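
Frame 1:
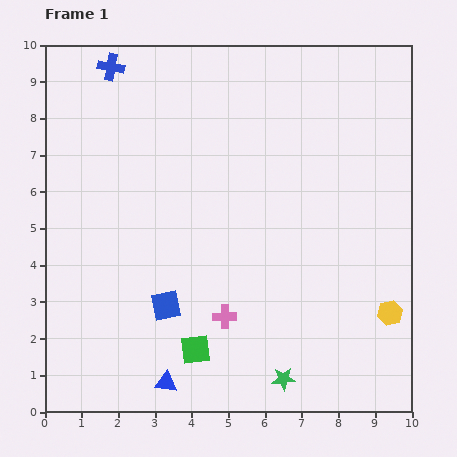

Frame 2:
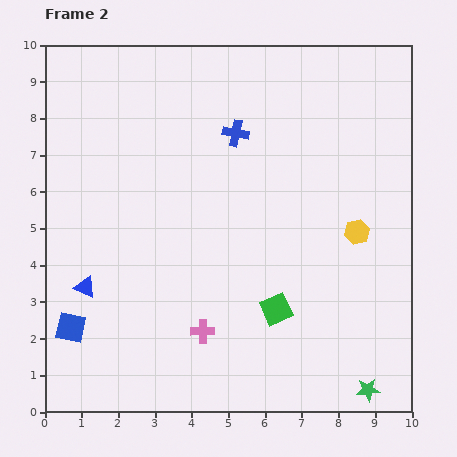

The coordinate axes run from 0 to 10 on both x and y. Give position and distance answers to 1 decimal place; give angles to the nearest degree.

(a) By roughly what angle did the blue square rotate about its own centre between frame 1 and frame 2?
23° clockwise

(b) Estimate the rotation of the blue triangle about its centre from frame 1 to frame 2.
15° clockwise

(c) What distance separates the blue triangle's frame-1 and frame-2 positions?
3.4

The blue triangle moved from (3.3, 0.8) to (1.1, 3.4), a distance of √(2.2² + 2.6²) ≈ 3.4.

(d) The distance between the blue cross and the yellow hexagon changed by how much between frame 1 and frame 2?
-5.8

Distance in frame 1: 10.1. Distance in frame 2: 4.3.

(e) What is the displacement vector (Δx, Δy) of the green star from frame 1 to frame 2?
(2.3, -0.3)

The green star was at (6.5, 0.9) in frame 1 and (8.8, 0.6) in frame 2.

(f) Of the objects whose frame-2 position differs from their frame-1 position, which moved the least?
the pink cross

(moved 0.7)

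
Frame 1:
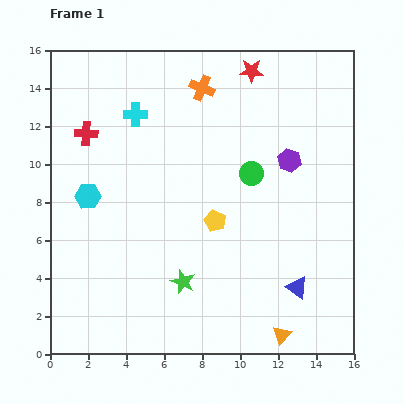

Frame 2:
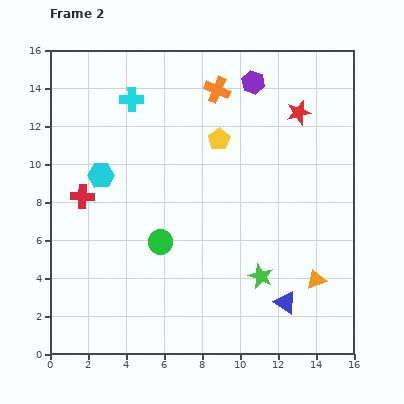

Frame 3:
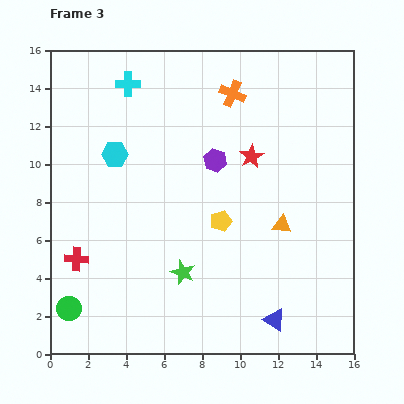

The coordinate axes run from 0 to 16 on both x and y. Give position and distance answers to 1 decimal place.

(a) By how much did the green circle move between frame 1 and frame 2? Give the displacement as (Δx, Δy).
(-4.8, -3.6)

The green circle was at (10.6, 9.5) in frame 1 and (5.8, 5.9) in frame 2.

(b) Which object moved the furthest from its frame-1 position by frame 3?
the green circle

(moved 11.9; next 6.6)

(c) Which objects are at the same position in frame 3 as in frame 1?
none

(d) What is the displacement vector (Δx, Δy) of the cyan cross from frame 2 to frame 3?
(-0.2, 0.8)

The cyan cross was at (4.3, 13.4) in frame 2 and (4.1, 14.2) in frame 3.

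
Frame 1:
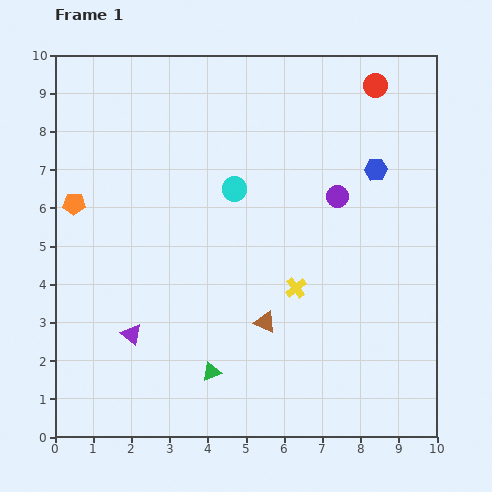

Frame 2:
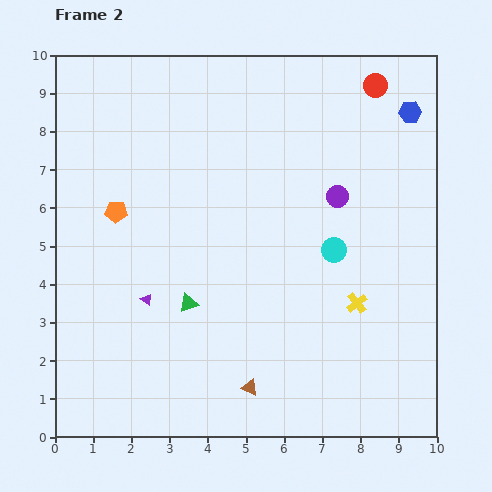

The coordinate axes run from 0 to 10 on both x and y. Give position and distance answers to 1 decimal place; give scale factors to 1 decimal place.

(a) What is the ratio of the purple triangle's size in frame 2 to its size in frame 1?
0.6×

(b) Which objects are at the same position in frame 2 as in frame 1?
the purple circle, the red circle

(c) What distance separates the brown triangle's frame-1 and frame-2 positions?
1.7

The brown triangle moved from (5.5, 3.0) to (5.1, 1.3), a distance of √(0.4² + 1.7²) ≈ 1.7.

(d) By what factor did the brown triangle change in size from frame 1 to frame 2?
0.8×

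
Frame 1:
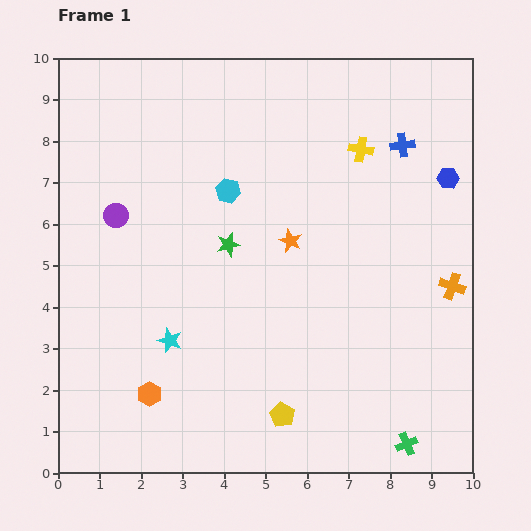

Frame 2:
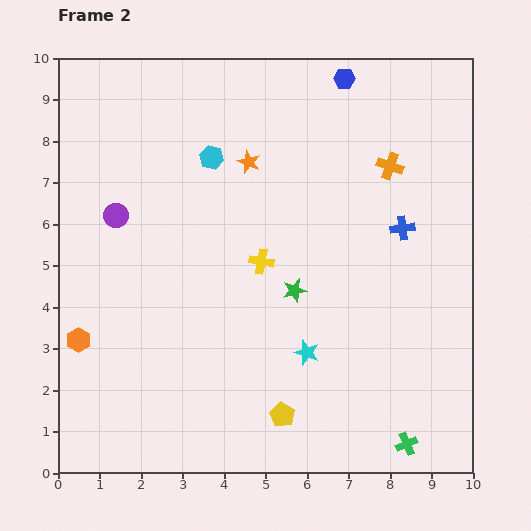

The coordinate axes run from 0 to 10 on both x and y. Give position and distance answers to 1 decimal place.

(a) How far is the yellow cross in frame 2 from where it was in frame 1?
3.6

The yellow cross moved from (7.3, 7.8) to (4.9, 5.1), a distance of √(2.4² + 2.7²) ≈ 3.6.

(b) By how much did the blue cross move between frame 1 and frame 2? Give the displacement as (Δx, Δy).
(0.0, -2.0)

The blue cross was at (8.3, 7.9) in frame 1 and (8.3, 5.9) in frame 2.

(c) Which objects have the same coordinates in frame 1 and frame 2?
the yellow pentagon, the green cross, the purple circle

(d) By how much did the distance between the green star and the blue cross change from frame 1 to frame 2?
-1.8

Distance in frame 1: 4.8. Distance in frame 2: 3.0.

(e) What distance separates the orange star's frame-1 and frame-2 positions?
2.1

The orange star moved from (5.6, 5.6) to (4.6, 7.5), a distance of √(1.0² + 1.9²) ≈ 2.1.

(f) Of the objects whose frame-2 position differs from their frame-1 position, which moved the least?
the cyan hexagon

(moved 0.9)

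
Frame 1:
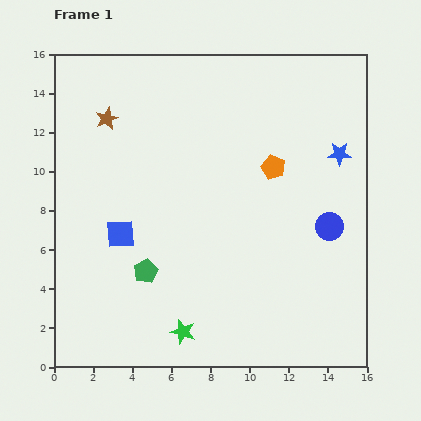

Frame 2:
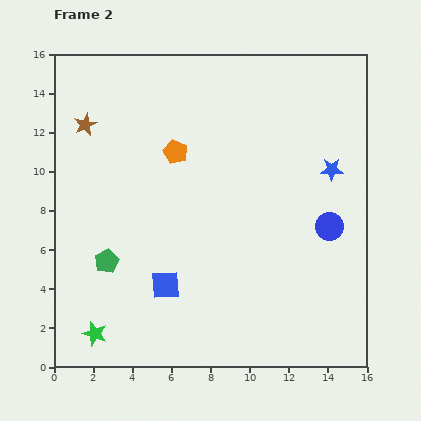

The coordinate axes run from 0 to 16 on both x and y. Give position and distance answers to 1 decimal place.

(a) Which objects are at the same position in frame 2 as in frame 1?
the blue circle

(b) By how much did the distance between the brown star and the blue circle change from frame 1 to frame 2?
+0.8

Distance in frame 1: 12.7. Distance in frame 2: 13.5.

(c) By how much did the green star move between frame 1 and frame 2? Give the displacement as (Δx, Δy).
(-4.5, -0.1)

The green star was at (6.6, 1.8) in frame 1 and (2.1, 1.7) in frame 2.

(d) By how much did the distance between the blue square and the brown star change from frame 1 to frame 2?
+3.3

Distance in frame 1: 5.9. Distance in frame 2: 9.2.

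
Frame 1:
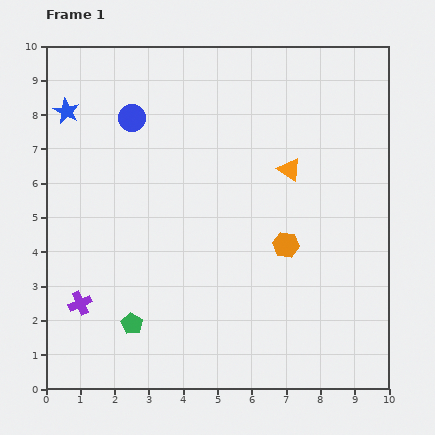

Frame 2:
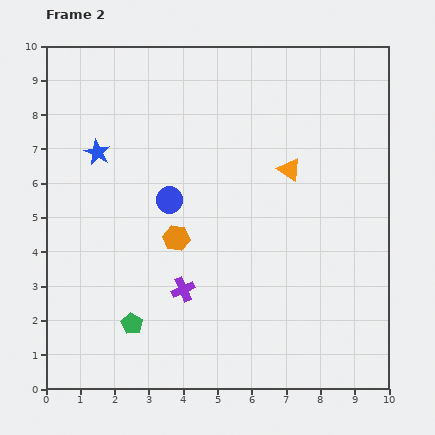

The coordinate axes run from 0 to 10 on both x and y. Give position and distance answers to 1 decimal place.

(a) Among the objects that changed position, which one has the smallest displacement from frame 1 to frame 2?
the blue star

(moved 1.5)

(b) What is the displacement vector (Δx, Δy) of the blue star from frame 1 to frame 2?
(0.9, -1.2)

The blue star was at (0.6, 8.1) in frame 1 and (1.5, 6.9) in frame 2.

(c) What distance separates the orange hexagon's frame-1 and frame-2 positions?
3.2

The orange hexagon moved from (7.0, 4.2) to (3.8, 4.4), a distance of √(3.2² + 0.2²) ≈ 3.2.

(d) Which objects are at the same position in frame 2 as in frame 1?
the orange triangle, the green pentagon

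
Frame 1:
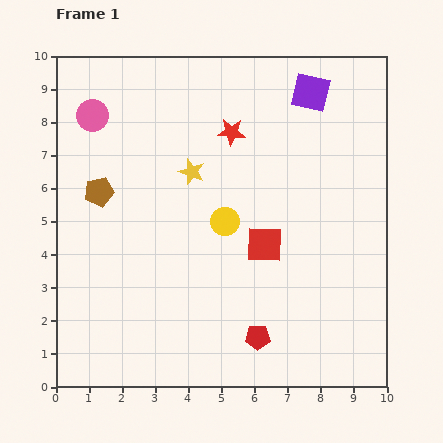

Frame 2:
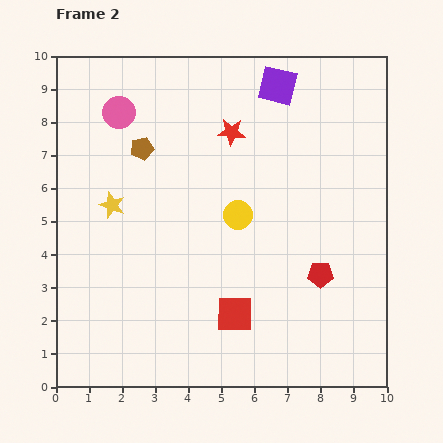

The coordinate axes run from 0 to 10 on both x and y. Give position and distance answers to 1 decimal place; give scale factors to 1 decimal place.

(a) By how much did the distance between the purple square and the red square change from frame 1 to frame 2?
+2.2

Distance in frame 1: 4.8. Distance in frame 2: 7.0.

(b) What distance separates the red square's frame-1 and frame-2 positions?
2.3

The red square moved from (6.3, 4.3) to (5.4, 2.2), a distance of √(0.9² + 2.1²) ≈ 2.3.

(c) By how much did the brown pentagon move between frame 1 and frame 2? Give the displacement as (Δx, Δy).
(1.3, 1.3)

The brown pentagon was at (1.3, 5.9) in frame 1 and (2.6, 7.2) in frame 2.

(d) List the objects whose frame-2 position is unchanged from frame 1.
the red star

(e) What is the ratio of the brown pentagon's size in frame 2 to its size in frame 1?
0.8×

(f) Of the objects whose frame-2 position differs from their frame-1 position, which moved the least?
the yellow circle

(moved 0.4)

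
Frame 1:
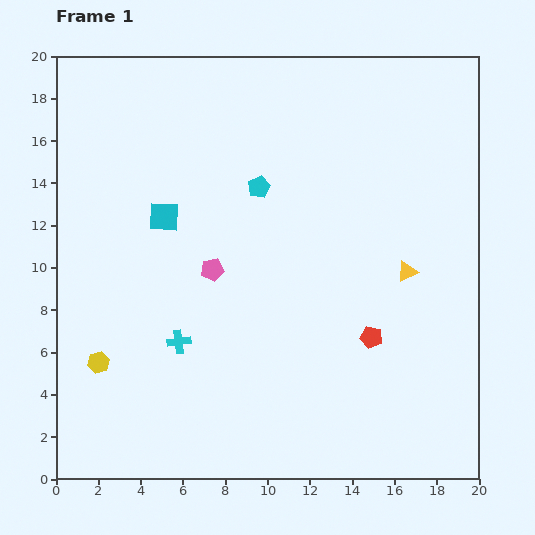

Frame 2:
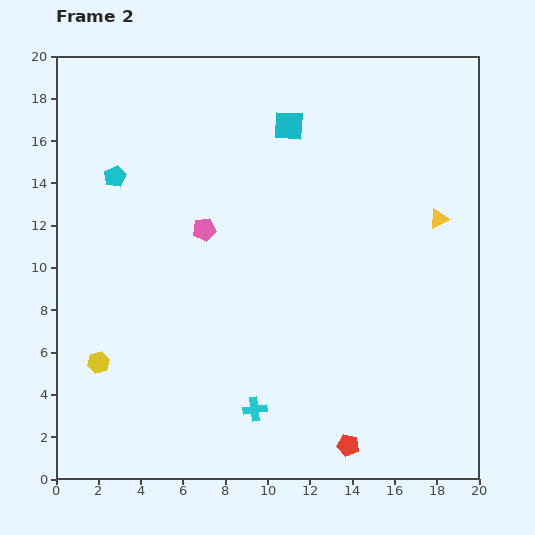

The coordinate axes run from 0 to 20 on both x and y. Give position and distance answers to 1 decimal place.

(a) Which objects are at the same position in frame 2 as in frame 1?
the yellow hexagon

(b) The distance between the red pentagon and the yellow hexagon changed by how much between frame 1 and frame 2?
-0.6

Distance in frame 1: 13.0. Distance in frame 2: 12.4.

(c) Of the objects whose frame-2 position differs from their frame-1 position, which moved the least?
the pink pentagon

(moved 1.9)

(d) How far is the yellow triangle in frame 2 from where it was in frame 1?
2.9

The yellow triangle moved from (16.6, 9.8) to (18.1, 12.3), a distance of √(1.5² + 2.5²) ≈ 2.9.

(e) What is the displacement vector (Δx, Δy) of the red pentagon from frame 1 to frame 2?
(-1.1, -5.1)

The red pentagon was at (14.9, 6.7) in frame 1 and (13.8, 1.6) in frame 2.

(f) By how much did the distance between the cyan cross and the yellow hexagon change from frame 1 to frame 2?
+3.8

Distance in frame 1: 3.9. Distance in frame 2: 7.7.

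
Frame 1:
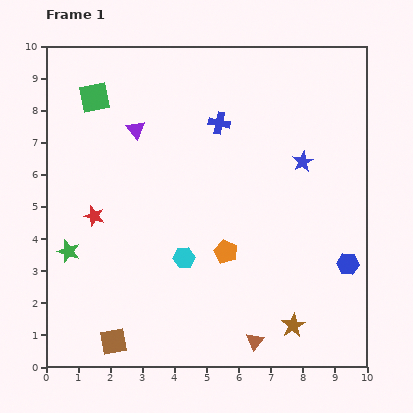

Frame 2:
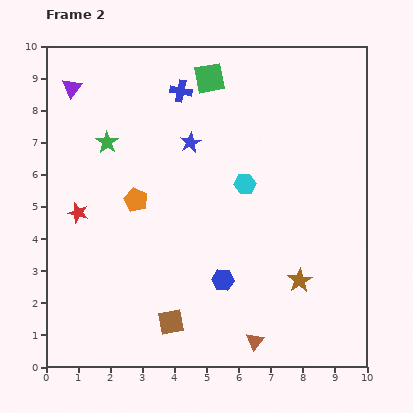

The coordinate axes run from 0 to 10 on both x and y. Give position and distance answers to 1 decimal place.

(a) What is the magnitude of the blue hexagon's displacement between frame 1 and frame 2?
3.9

The blue hexagon moved from (9.4, 3.2) to (5.5, 2.7), a distance of √(3.9² + 0.5²) ≈ 3.9.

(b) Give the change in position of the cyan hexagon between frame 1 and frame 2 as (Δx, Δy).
(1.9, 2.3)

The cyan hexagon was at (4.3, 3.4) in frame 1 and (6.2, 5.7) in frame 2.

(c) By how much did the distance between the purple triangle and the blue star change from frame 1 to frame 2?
-1.2

Distance in frame 1: 5.3. Distance in frame 2: 4.1.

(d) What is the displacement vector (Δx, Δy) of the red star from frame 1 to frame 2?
(-0.5, 0.1)

The red star was at (1.5, 4.7) in frame 1 and (1.0, 4.8) in frame 2.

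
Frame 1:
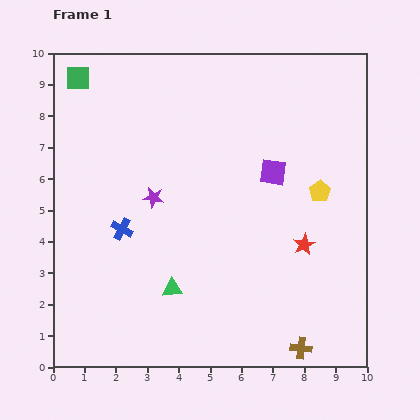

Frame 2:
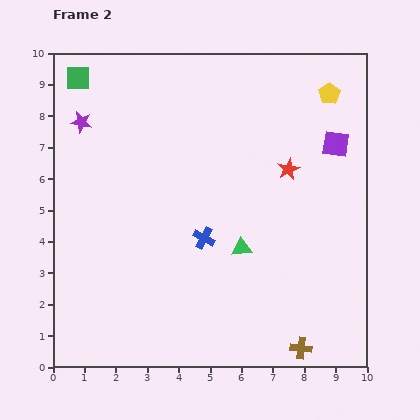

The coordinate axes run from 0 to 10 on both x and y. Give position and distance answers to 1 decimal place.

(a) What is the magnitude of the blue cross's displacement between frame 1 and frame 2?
2.6

The blue cross moved from (2.2, 4.4) to (4.8, 4.1), a distance of √(2.6² + 0.3²) ≈ 2.6.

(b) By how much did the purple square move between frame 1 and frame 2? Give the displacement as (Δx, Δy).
(2.0, 0.9)

The purple square was at (7.0, 6.2) in frame 1 and (9.0, 7.1) in frame 2.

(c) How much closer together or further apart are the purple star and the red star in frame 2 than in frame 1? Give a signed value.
+1.8

Distance in frame 1: 5.0. Distance in frame 2: 6.8.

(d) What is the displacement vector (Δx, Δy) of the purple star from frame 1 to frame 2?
(-2.3, 2.4)

The purple star was at (3.2, 5.4) in frame 1 and (0.9, 7.8) in frame 2.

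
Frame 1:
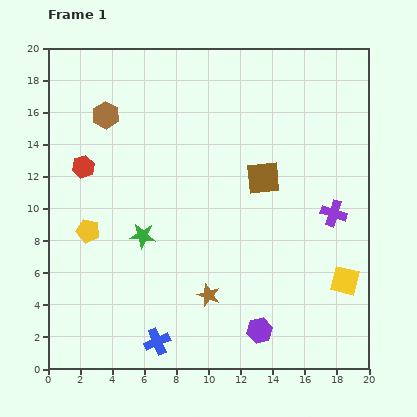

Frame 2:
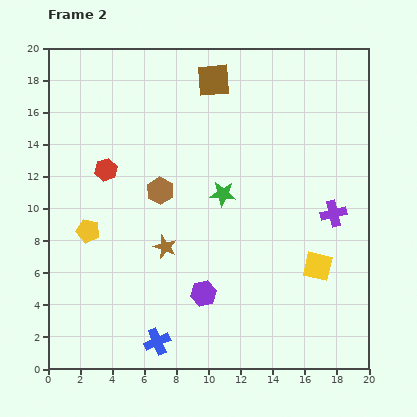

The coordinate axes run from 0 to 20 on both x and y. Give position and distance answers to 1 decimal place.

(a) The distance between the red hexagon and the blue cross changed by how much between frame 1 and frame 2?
-0.6

Distance in frame 1: 11.8. Distance in frame 2: 11.2.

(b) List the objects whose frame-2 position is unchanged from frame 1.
the yellow pentagon, the purple cross, the blue cross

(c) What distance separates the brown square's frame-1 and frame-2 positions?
6.8

The brown square moved from (13.4, 11.9) to (10.3, 18.0), a distance of √(3.1² + 6.1²) ≈ 6.8.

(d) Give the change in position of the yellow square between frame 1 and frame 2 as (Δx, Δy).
(-1.7, 0.9)

The yellow square was at (18.5, 5.5) in frame 1 and (16.8, 6.4) in frame 2.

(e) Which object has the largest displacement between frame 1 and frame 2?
the brown square

(moved 6.8; next 5.8)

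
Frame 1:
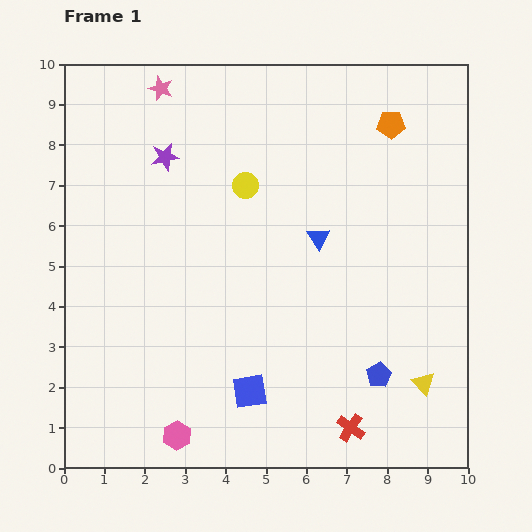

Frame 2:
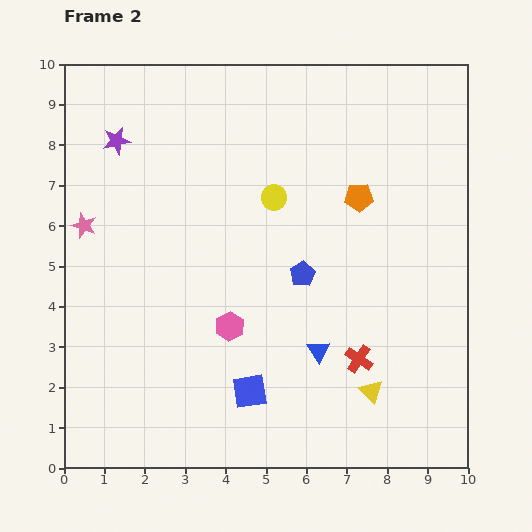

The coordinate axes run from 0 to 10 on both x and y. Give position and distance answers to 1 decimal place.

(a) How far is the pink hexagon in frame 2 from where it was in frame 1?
3.0

The pink hexagon moved from (2.8, 0.8) to (4.1, 3.5), a distance of √(1.3² + 2.7²) ≈ 3.0.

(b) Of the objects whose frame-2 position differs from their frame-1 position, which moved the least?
the yellow circle

(moved 0.8)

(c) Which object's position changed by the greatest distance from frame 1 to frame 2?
the pink star

(moved 3.9; next 3.1)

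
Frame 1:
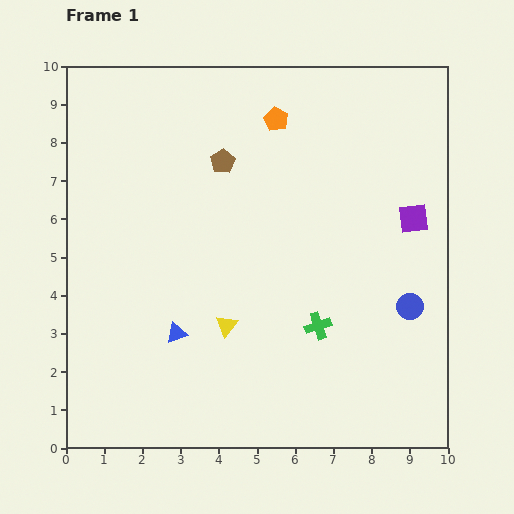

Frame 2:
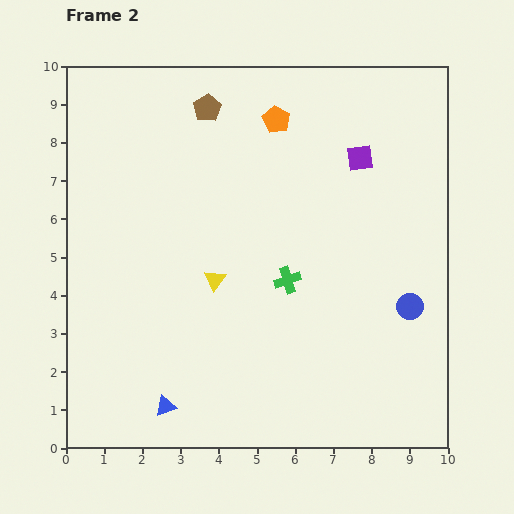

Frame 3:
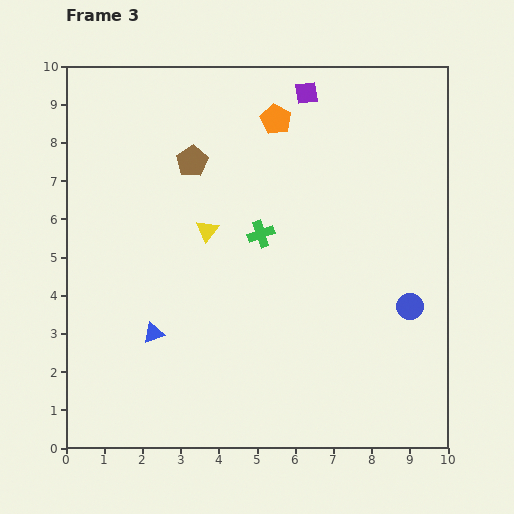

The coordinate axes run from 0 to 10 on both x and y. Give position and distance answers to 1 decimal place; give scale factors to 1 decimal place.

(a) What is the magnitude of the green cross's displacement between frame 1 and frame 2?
1.4

The green cross moved from (6.6, 3.2) to (5.8, 4.4), a distance of √(0.8² + 1.2²) ≈ 1.4.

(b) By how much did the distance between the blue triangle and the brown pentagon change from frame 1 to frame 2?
+3.2

Distance in frame 1: 4.7. Distance in frame 2: 7.9.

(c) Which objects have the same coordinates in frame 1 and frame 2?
the orange pentagon, the blue circle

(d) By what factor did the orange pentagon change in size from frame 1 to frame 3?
1.3×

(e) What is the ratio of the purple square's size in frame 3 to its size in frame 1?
0.8×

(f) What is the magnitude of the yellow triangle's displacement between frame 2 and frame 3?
1.3

The yellow triangle moved from (3.9, 4.4) to (3.7, 5.7), a distance of √(0.2² + 1.3²) ≈ 1.3.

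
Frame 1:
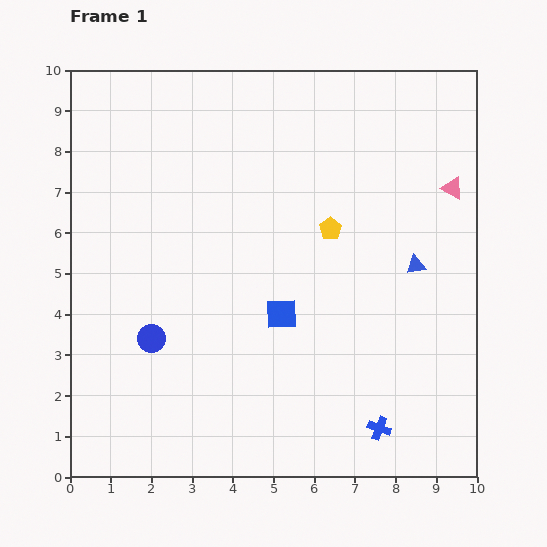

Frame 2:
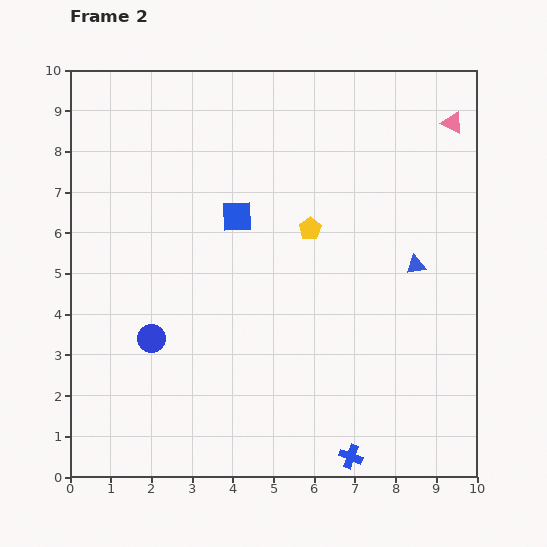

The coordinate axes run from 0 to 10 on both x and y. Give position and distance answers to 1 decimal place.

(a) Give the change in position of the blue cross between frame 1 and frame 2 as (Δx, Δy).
(-0.7, -0.7)

The blue cross was at (7.6, 1.2) in frame 1 and (6.9, 0.5) in frame 2.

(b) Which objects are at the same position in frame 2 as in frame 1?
the blue circle, the blue triangle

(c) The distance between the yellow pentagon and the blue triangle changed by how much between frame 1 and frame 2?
+0.5

Distance in frame 1: 2.3. Distance in frame 2: 2.8.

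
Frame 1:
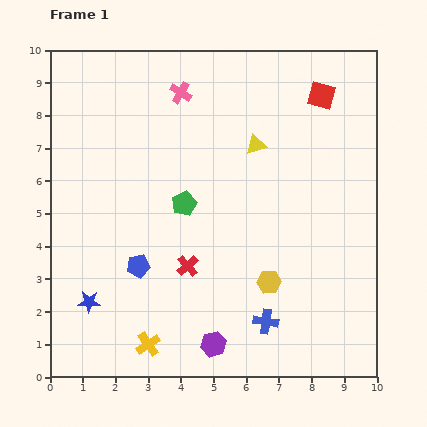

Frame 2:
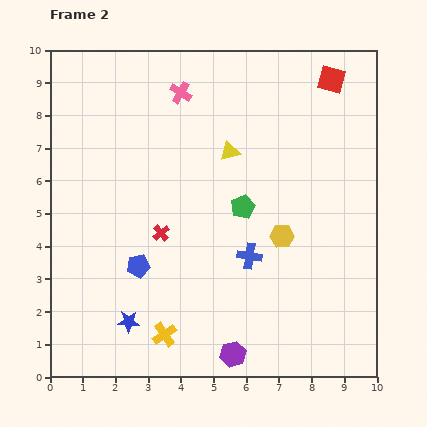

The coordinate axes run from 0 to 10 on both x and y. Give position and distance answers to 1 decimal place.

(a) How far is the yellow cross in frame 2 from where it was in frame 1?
0.6

The yellow cross moved from (3.0, 1.0) to (3.5, 1.3), a distance of √(0.5² + 0.3²) ≈ 0.6.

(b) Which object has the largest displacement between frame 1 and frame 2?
the blue cross

(moved 2.1; next 1.8)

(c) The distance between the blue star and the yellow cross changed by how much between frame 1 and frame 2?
-1.0

Distance in frame 1: 2.2. Distance in frame 2: 1.2.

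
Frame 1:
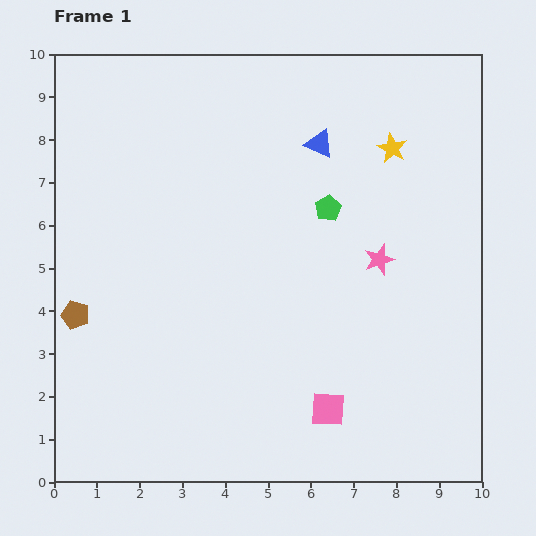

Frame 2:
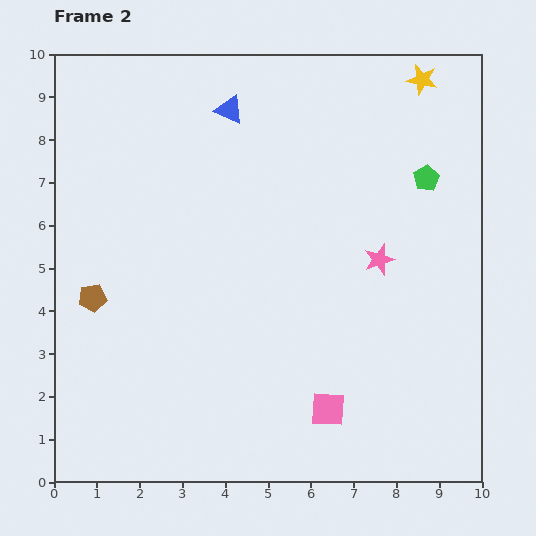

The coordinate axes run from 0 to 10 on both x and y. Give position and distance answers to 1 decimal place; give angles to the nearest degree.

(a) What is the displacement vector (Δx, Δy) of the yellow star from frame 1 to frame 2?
(0.7, 1.6)

The yellow star was at (7.9, 7.8) in frame 1 and (8.6, 9.4) in frame 2.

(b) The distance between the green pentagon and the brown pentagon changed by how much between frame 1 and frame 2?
+1.9

Distance in frame 1: 6.4. Distance in frame 2: 8.3.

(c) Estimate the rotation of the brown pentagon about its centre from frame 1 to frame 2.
26° counter-clockwise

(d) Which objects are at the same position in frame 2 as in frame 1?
the pink star, the pink square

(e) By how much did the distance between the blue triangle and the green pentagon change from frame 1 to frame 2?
+3.4

Distance in frame 1: 1.5. Distance in frame 2: 4.9.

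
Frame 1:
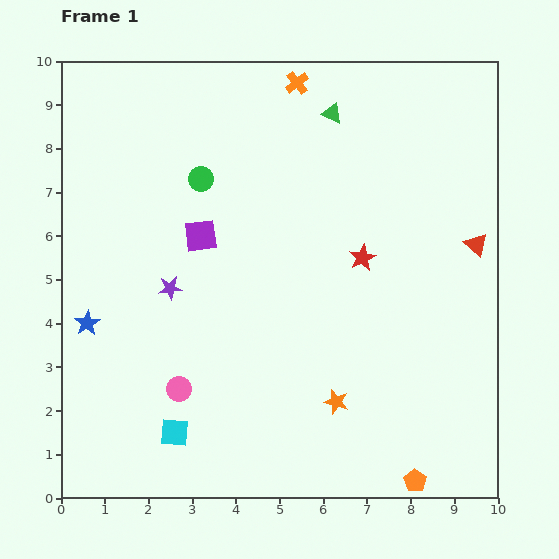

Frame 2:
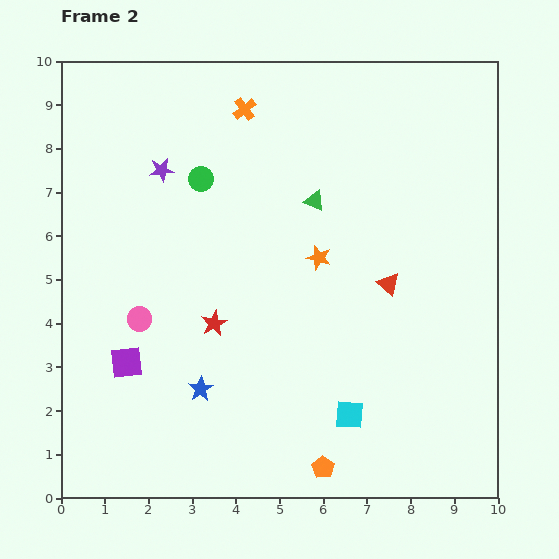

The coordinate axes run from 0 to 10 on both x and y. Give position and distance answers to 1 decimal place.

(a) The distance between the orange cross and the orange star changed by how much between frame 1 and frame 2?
-3.6

Distance in frame 1: 7.4. Distance in frame 2: 3.8.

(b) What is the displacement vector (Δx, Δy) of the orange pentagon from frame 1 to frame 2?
(-2.1, 0.3)

The orange pentagon was at (8.1, 0.4) in frame 1 and (6.0, 0.7) in frame 2.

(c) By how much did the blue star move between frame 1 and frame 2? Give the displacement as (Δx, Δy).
(2.6, -1.5)

The blue star was at (0.6, 4.0) in frame 1 and (3.2, 2.5) in frame 2.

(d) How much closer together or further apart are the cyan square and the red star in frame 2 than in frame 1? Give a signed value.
-2.2

Distance in frame 1: 5.9. Distance in frame 2: 3.7.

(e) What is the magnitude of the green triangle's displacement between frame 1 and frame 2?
2.0

The green triangle moved from (6.2, 8.8) to (5.8, 6.8), a distance of √(0.4² + 2.0²) ≈ 2.0.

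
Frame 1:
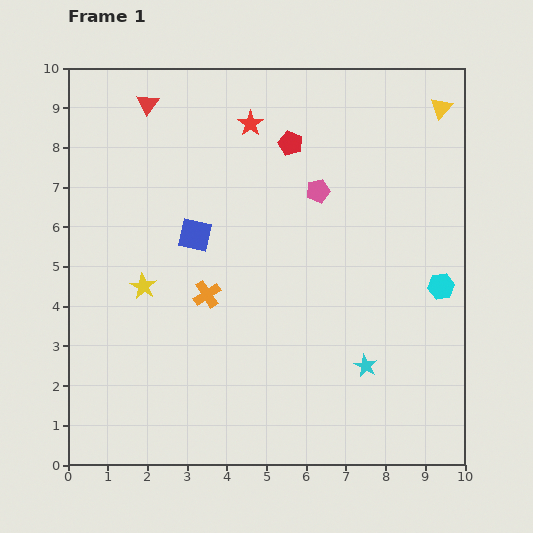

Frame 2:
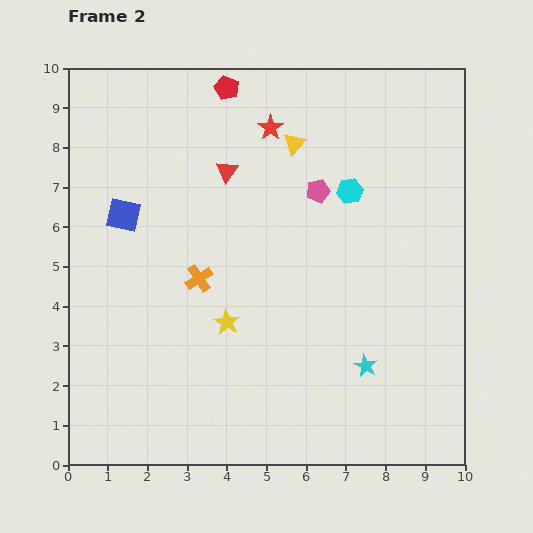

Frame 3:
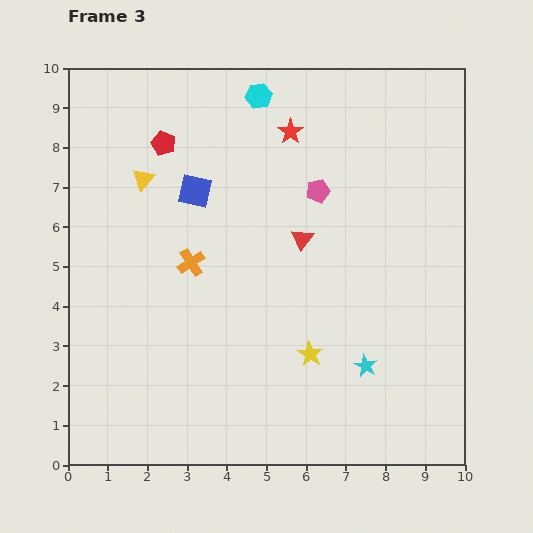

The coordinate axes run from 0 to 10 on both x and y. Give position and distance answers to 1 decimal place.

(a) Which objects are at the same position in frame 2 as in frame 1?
the cyan star, the pink pentagon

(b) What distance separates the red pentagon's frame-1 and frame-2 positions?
2.1

The red pentagon moved from (5.6, 8.1) to (4.0, 9.5), a distance of √(1.6² + 1.4²) ≈ 2.1.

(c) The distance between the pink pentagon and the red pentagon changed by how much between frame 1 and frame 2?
+2.1

Distance in frame 1: 1.4. Distance in frame 2: 3.5.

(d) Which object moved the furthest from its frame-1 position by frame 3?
the yellow triangle

(moved 7.7; next 6.6)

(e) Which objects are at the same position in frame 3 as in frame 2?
the cyan star, the pink pentagon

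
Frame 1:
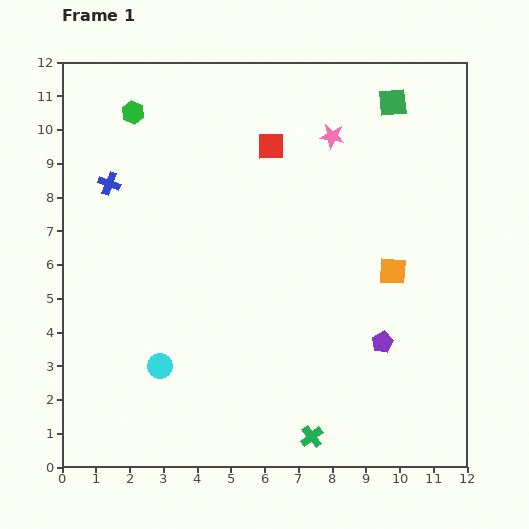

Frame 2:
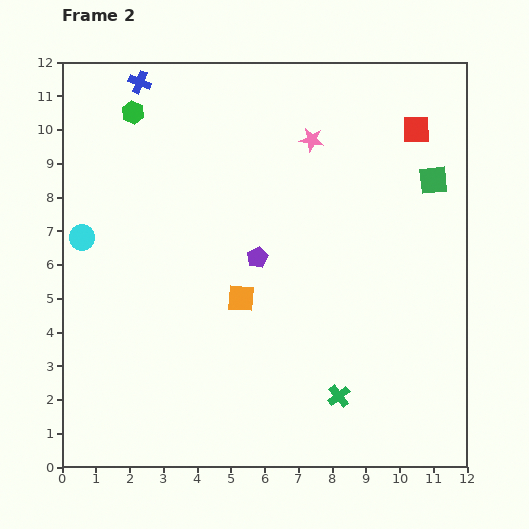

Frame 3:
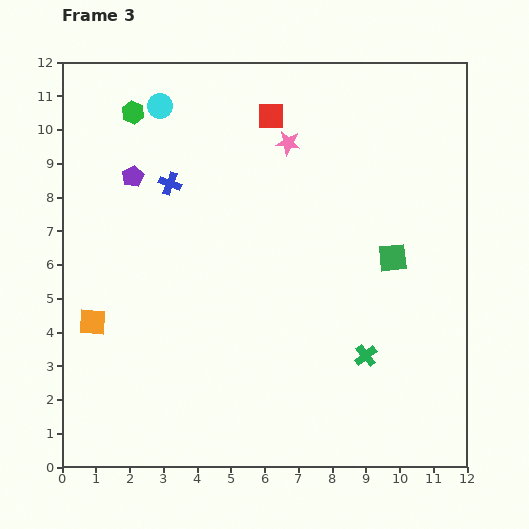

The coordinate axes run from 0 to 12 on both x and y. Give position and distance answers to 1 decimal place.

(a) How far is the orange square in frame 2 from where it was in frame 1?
4.6

The orange square moved from (9.8, 5.8) to (5.3, 5.0), a distance of √(4.5² + 0.8²) ≈ 4.6.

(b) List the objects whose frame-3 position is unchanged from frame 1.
the green hexagon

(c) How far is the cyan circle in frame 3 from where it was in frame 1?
7.7

The cyan circle moved from (2.9, 3.0) to (2.9, 10.7), a distance of √(0.0² + 7.7²) ≈ 7.7.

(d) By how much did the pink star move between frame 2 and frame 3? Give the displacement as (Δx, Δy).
(-0.7, -0.1)

The pink star was at (7.4, 9.7) in frame 2 and (6.7, 9.6) in frame 3.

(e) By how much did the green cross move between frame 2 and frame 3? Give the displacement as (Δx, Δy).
(0.8, 1.2)

The green cross was at (8.2, 2.1) in frame 2 and (9.0, 3.3) in frame 3.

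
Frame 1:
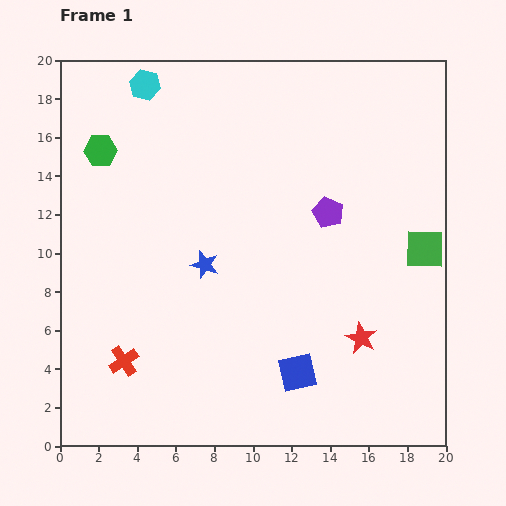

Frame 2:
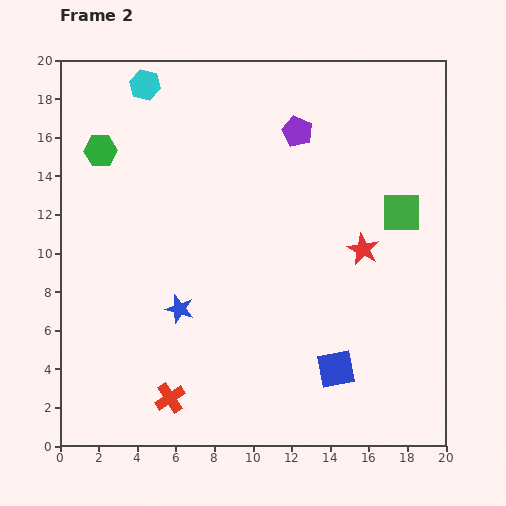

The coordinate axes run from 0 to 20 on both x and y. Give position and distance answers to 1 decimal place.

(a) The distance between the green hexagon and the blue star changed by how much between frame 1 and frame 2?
+1.2

Distance in frame 1: 8.0. Distance in frame 2: 9.2.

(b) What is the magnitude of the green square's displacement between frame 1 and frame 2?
2.2

The green square moved from (18.9, 10.2) to (17.7, 12.1), a distance of √(1.2² + 1.9²) ≈ 2.2.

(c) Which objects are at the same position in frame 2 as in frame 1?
the green hexagon, the cyan hexagon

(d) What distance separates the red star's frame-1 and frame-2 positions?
4.6

The red star moved from (15.6, 5.6) to (15.7, 10.2), a distance of √(0.1² + 4.6²) ≈ 4.6.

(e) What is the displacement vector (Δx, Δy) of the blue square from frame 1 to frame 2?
(2.0, 0.2)

The blue square was at (12.3, 3.8) in frame 1 and (14.3, 4.0) in frame 2.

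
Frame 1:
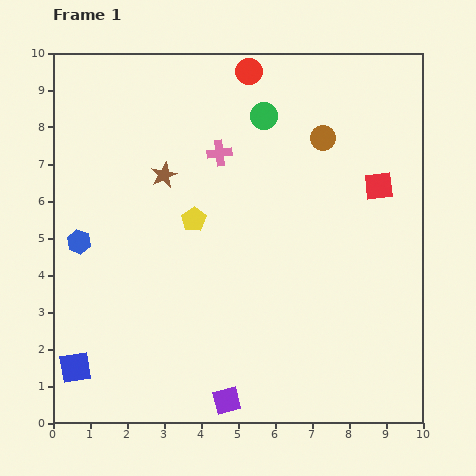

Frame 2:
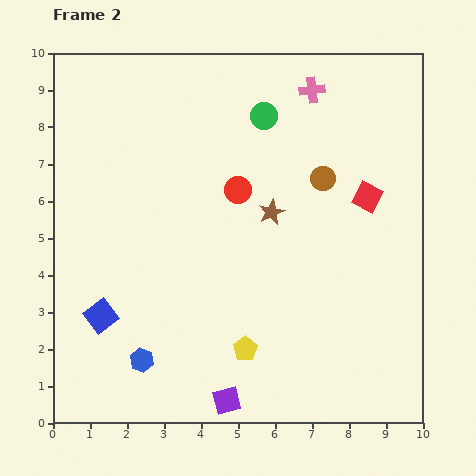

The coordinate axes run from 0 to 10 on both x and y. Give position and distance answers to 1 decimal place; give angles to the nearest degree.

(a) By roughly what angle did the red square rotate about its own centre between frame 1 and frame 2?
34° clockwise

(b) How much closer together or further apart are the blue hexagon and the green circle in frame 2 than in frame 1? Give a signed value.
+1.4

Distance in frame 1: 6.0. Distance in frame 2: 7.4.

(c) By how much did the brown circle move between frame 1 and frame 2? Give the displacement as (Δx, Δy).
(0.0, -1.1)

The brown circle was at (7.3, 7.7) in frame 1 and (7.3, 6.6) in frame 2.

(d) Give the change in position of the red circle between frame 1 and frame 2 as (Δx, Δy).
(-0.3, -3.2)

The red circle was at (5.3, 9.5) in frame 1 and (5.0, 6.3) in frame 2.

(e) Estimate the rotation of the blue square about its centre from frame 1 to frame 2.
27° counter-clockwise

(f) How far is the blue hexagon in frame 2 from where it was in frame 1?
3.6

The blue hexagon moved from (0.7, 4.9) to (2.4, 1.7), a distance of √(1.7² + 3.2²) ≈ 3.6.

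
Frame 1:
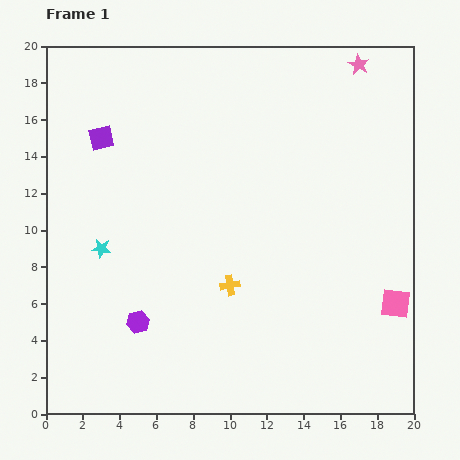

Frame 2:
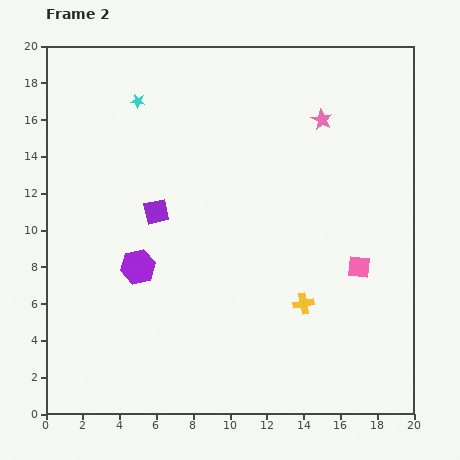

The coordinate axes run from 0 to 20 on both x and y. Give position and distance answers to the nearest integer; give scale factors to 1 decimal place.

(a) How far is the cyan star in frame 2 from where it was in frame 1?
8

The cyan star moved from (3, 9) to (5, 17), a distance of √(2² + 8²) ≈ 8.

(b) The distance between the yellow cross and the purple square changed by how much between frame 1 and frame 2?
-2

Distance in frame 1: 11. Distance in frame 2: 9.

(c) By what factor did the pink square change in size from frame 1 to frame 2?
0.8×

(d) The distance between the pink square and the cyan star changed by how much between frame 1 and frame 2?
-1

Distance in frame 1: 16. Distance in frame 2: 15.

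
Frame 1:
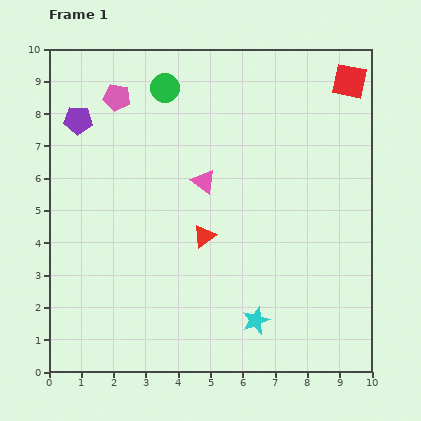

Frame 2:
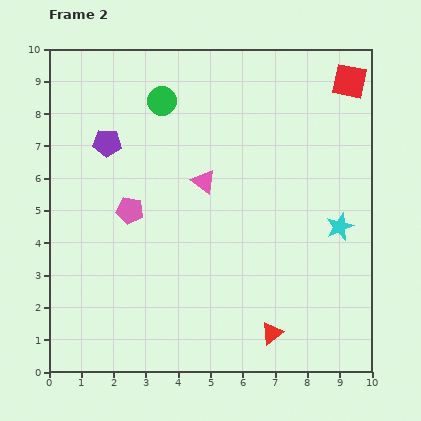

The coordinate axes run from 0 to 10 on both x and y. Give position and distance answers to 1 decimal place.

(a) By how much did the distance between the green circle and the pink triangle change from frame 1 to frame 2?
-0.3

Distance in frame 1: 3.1. Distance in frame 2: 2.8.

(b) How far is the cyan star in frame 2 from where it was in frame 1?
3.9

The cyan star moved from (6.4, 1.6) to (9.0, 4.5), a distance of √(2.6² + 2.9²) ≈ 3.9.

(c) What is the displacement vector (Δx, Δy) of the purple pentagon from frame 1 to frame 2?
(0.9, -0.7)

The purple pentagon was at (0.9, 7.8) in frame 1 and (1.8, 7.1) in frame 2.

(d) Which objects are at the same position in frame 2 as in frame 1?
the pink triangle, the red square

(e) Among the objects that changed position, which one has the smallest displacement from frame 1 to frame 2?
the green circle

(moved 0.4)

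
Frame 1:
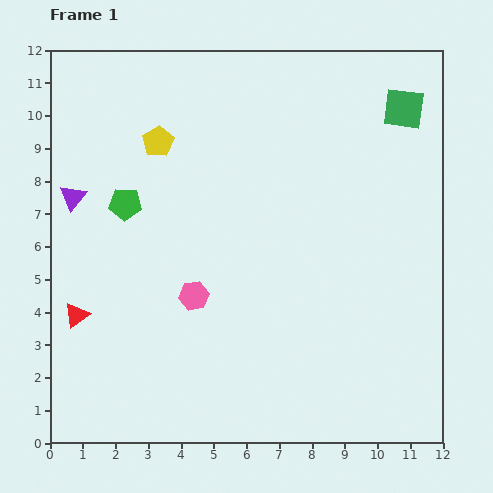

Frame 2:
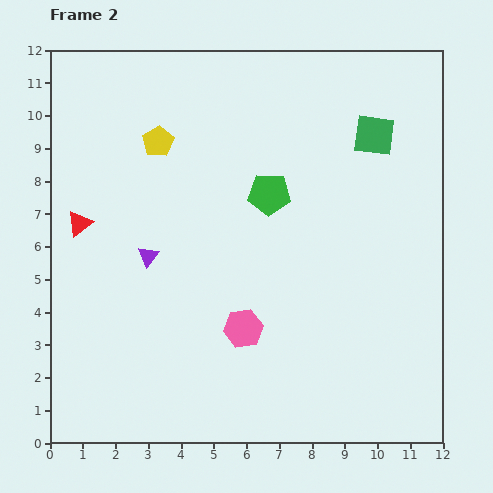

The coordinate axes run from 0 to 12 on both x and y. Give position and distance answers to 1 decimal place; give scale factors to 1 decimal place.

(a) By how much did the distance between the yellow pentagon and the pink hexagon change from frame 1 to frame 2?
+1.5

Distance in frame 1: 4.8. Distance in frame 2: 6.3.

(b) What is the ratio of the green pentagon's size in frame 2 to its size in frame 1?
1.3×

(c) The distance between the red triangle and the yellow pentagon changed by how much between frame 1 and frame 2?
-2.4

Distance in frame 1: 5.9. Distance in frame 2: 3.5.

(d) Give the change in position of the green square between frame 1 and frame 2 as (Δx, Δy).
(-0.9, -0.8)

The green square was at (10.8, 10.2) in frame 1 and (9.9, 9.4) in frame 2.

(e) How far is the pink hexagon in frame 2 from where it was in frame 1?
1.8

The pink hexagon moved from (4.4, 4.5) to (5.9, 3.5), a distance of √(1.5² + 1.0²) ≈ 1.8.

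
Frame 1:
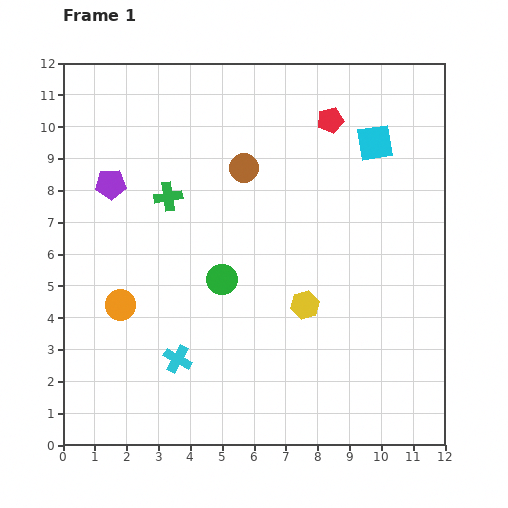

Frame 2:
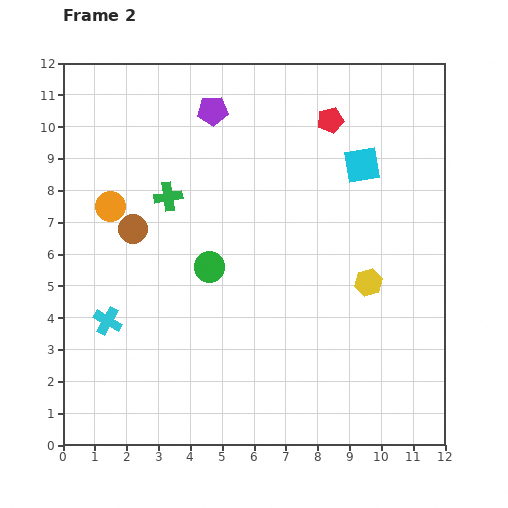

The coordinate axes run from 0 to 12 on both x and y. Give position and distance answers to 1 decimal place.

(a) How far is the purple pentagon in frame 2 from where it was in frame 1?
3.9

The purple pentagon moved from (1.5, 8.2) to (4.7, 10.5), a distance of √(3.2² + 2.3²) ≈ 3.9.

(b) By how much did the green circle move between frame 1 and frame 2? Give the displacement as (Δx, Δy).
(-0.4, 0.4)

The green circle was at (5.0, 5.2) in frame 1 and (4.6, 5.6) in frame 2.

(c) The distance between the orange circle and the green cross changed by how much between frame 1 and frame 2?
-1.9

Distance in frame 1: 3.7. Distance in frame 2: 1.8.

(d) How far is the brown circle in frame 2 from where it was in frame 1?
4.0

The brown circle moved from (5.7, 8.7) to (2.2, 6.8), a distance of √(3.5² + 1.9²) ≈ 4.0.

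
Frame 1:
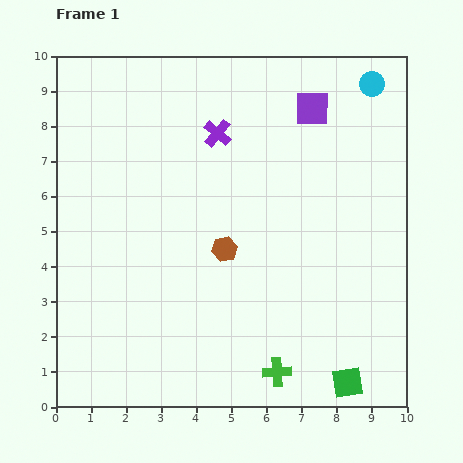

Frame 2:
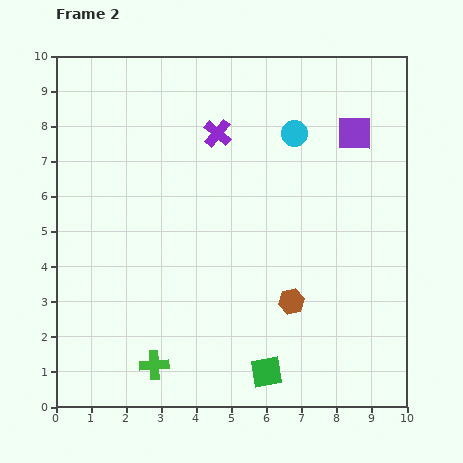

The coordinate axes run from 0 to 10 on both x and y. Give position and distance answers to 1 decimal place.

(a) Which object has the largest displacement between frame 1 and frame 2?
the green cross

(moved 3.5; next 2.6)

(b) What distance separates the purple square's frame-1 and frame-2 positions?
1.4

The purple square moved from (7.3, 8.5) to (8.5, 7.8), a distance of √(1.2² + 0.7²) ≈ 1.4.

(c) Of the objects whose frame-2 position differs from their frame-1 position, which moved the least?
the purple square

(moved 1.4)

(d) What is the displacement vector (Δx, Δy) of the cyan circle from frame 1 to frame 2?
(-2.2, -1.4)

The cyan circle was at (9.0, 9.2) in frame 1 and (6.8, 7.8) in frame 2.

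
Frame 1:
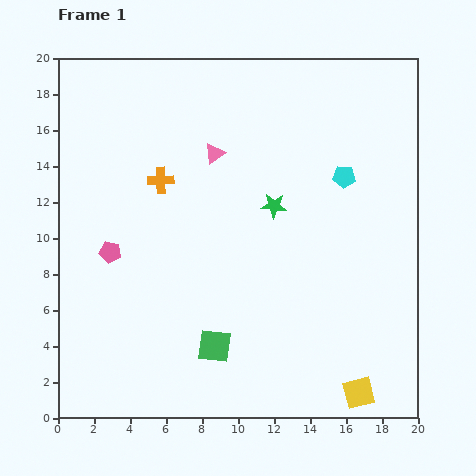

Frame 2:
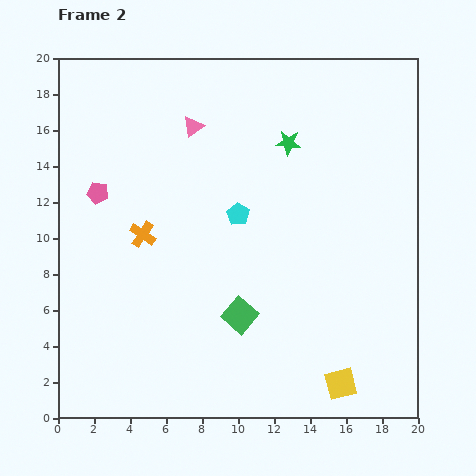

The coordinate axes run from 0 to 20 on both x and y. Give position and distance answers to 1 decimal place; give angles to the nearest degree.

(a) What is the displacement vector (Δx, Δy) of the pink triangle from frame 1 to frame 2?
(-1.2, 1.5)

The pink triangle was at (8.7, 14.7) in frame 1 and (7.5, 16.2) in frame 2.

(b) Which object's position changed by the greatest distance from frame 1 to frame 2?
the cyan pentagon

(moved 6.3; next 3.6)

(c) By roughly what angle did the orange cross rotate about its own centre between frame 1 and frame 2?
36° clockwise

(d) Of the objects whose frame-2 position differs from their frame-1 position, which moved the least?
the yellow square

(moved 1.1)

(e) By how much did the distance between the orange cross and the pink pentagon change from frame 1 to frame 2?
-1.5

Distance in frame 1: 4.9. Distance in frame 2: 3.4.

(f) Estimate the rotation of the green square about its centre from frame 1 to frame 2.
33° clockwise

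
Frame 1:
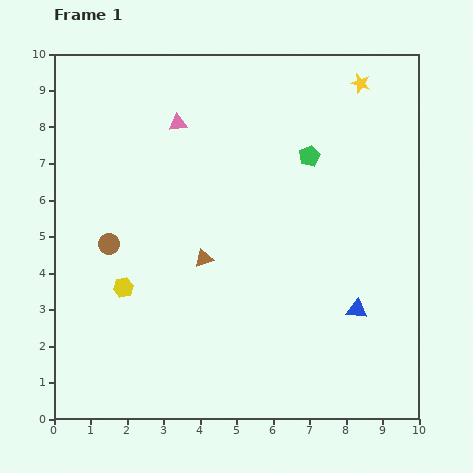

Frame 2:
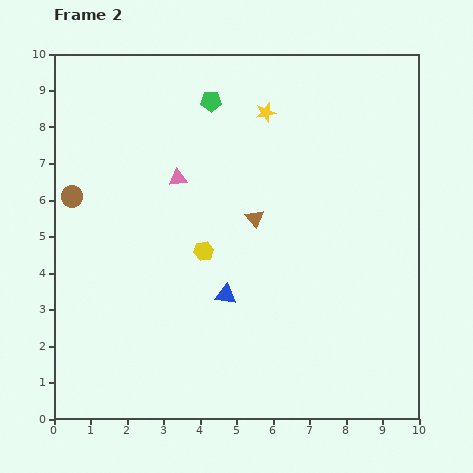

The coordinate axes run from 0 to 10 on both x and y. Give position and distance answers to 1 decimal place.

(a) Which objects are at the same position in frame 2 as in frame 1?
none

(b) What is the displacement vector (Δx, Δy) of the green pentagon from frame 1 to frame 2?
(-2.7, 1.5)

The green pentagon was at (7.0, 7.2) in frame 1 and (4.3, 8.7) in frame 2.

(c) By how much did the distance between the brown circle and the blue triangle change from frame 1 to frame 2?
-2.0

Distance in frame 1: 7.0. Distance in frame 2: 5.0.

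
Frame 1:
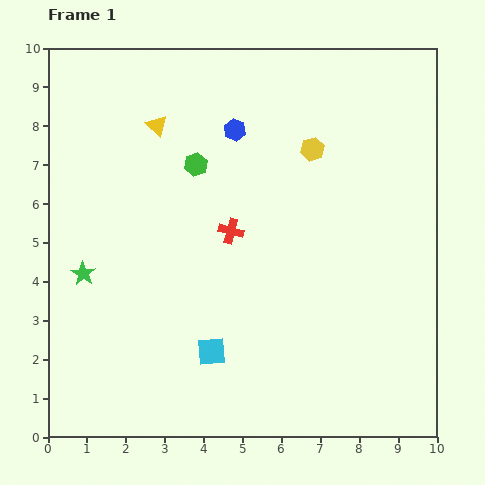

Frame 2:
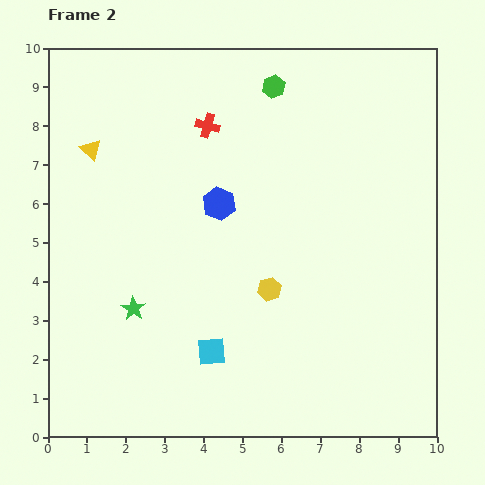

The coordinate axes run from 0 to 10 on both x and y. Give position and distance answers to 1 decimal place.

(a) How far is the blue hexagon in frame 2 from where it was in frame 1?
1.9

The blue hexagon moved from (4.8, 7.9) to (4.4, 6.0), a distance of √(0.4² + 1.9²) ≈ 1.9.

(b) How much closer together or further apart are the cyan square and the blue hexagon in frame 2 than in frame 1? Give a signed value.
-1.9

Distance in frame 1: 5.7. Distance in frame 2: 3.8.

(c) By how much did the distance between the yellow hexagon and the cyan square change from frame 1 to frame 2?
-3.6

Distance in frame 1: 5.8. Distance in frame 2: 2.2.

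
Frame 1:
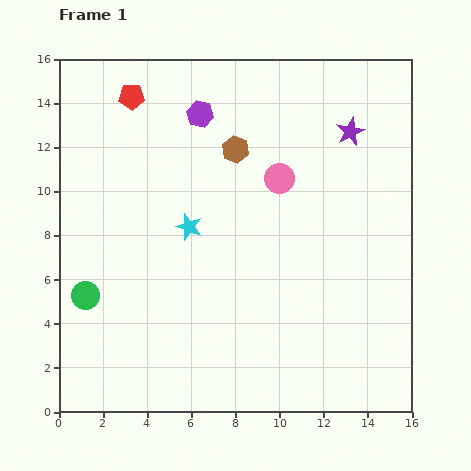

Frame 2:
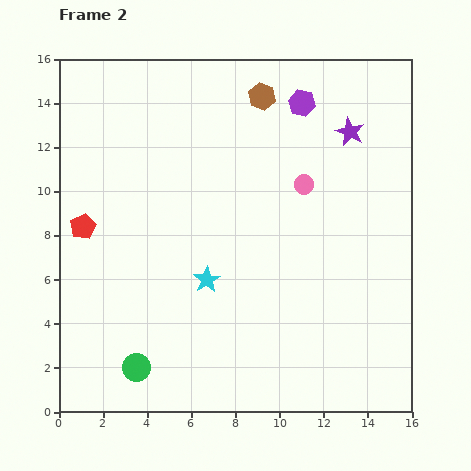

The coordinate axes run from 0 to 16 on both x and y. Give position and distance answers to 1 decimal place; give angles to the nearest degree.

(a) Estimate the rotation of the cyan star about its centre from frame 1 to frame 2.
21° clockwise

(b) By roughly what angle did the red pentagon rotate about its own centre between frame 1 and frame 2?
27° counter-clockwise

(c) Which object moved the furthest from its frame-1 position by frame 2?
the red pentagon

(moved 6.3; next 4.6)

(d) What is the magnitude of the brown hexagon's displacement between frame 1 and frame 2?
2.7

The brown hexagon moved from (8.0, 11.9) to (9.2, 14.3), a distance of √(1.2² + 2.4²) ≈ 2.7.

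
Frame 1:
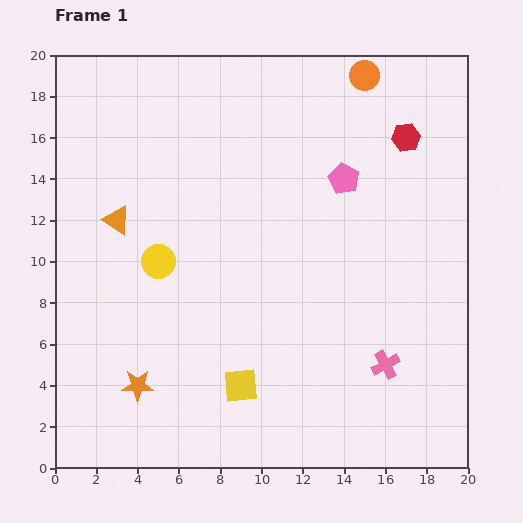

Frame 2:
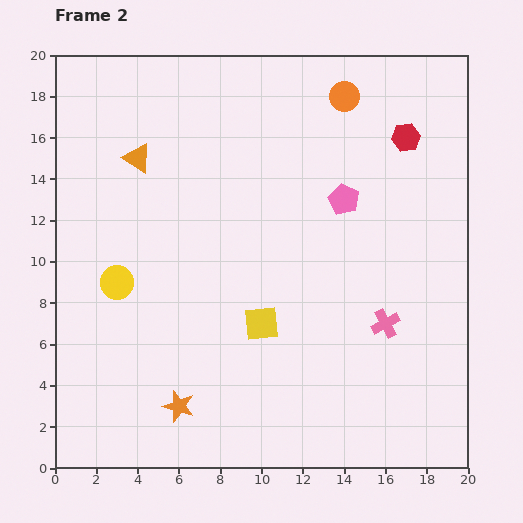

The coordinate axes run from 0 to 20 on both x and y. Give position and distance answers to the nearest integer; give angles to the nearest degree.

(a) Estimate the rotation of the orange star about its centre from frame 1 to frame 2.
18° clockwise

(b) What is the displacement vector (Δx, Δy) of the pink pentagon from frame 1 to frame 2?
(0, -1)

The pink pentagon was at (14, 14) in frame 1 and (14, 13) in frame 2.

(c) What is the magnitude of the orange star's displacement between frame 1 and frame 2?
2

The orange star moved from (4, 4) to (6, 3), a distance of √(2² + 1²) ≈ 2.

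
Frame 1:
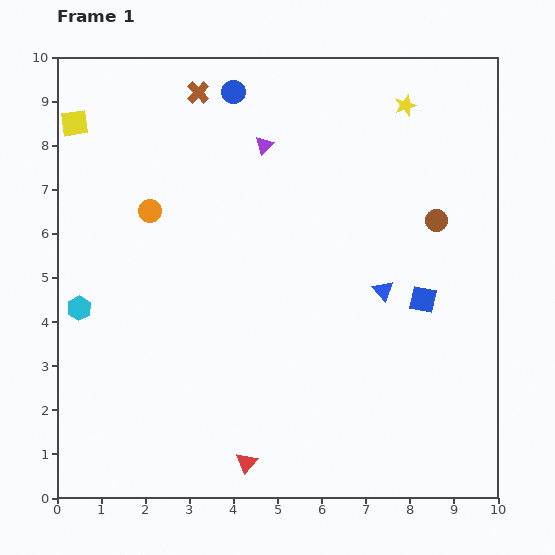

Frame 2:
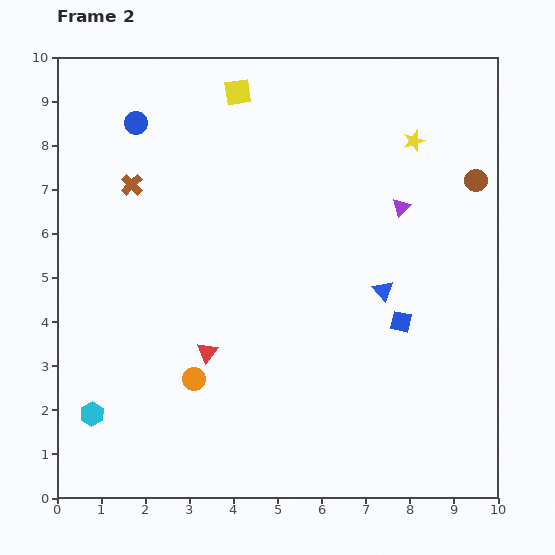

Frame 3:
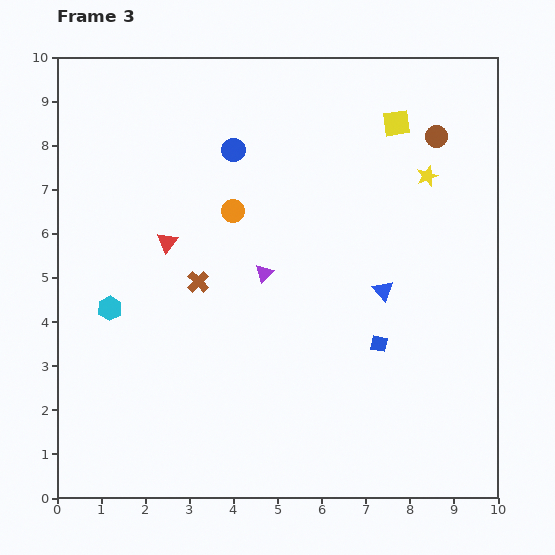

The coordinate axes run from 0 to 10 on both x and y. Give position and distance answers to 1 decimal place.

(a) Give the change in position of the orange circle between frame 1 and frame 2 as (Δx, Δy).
(1.0, -3.8)

The orange circle was at (2.1, 6.5) in frame 1 and (3.1, 2.7) in frame 2.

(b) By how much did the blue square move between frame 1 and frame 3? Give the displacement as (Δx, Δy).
(-1.0, -1.0)

The blue square was at (8.3, 4.5) in frame 1 and (7.3, 3.5) in frame 3.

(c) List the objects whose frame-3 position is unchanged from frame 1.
the blue triangle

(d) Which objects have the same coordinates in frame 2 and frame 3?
the blue triangle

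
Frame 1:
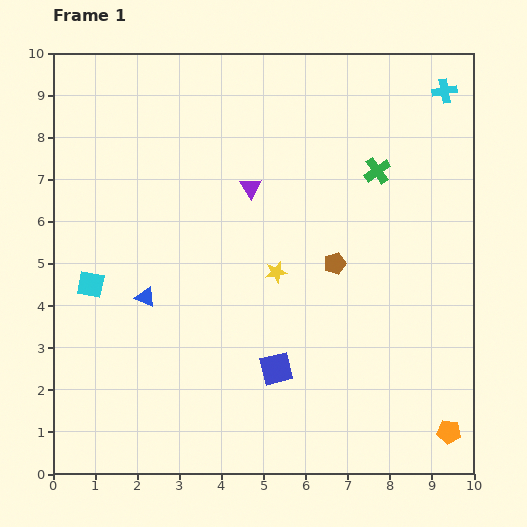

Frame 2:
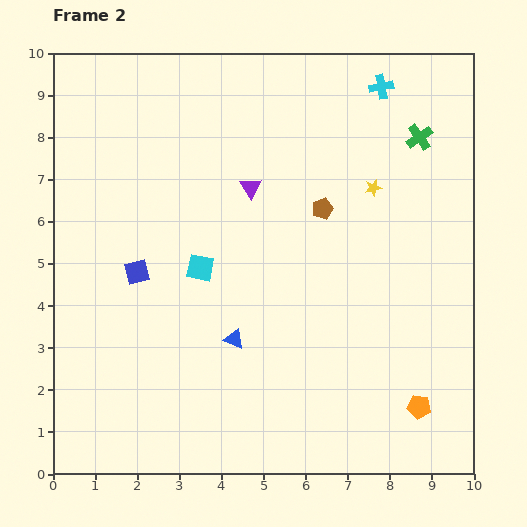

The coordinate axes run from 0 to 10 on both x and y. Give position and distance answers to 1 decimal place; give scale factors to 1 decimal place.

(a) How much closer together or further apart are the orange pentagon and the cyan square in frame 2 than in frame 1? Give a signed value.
-3.0

Distance in frame 1: 9.2. Distance in frame 2: 6.2.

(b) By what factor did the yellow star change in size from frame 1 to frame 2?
0.8×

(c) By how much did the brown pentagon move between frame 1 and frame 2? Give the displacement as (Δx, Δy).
(-0.3, 1.3)

The brown pentagon was at (6.7, 5.0) in frame 1 and (6.4, 6.3) in frame 2.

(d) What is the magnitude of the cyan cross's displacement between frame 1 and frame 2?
1.5

The cyan cross moved from (9.3, 9.1) to (7.8, 9.2), a distance of √(1.5² + 0.1²) ≈ 1.5.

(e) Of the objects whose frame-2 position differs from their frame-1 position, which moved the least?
the orange pentagon

(moved 0.9)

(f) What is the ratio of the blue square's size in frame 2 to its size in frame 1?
0.8×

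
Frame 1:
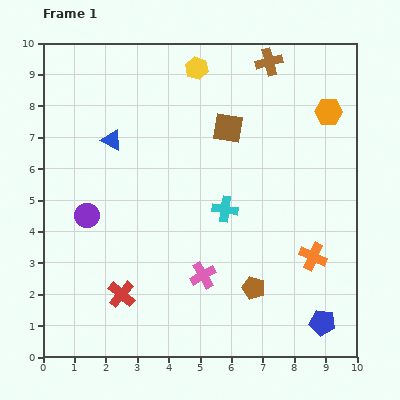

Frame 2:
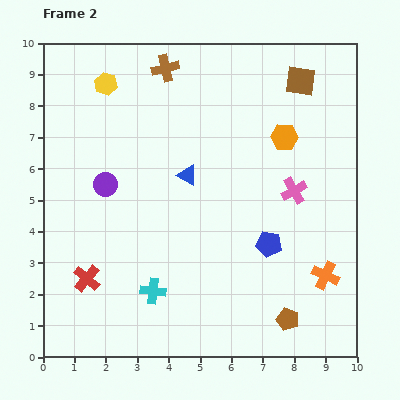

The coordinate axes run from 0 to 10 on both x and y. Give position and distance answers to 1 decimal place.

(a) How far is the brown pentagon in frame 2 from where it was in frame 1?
1.5

The brown pentagon moved from (6.7, 2.2) to (7.8, 1.2), a distance of √(1.1² + 1.0²) ≈ 1.5.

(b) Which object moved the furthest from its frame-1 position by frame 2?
the pink cross

(moved 4.0; next 3.5)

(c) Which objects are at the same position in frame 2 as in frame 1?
none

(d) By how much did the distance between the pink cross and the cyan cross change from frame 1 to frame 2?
+3.3

Distance in frame 1: 2.2. Distance in frame 2: 5.5.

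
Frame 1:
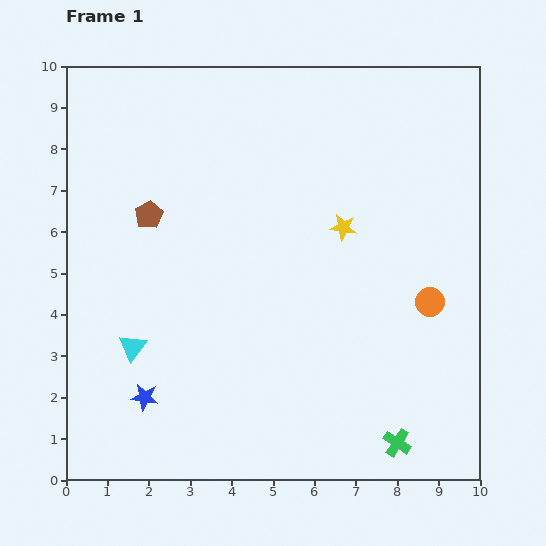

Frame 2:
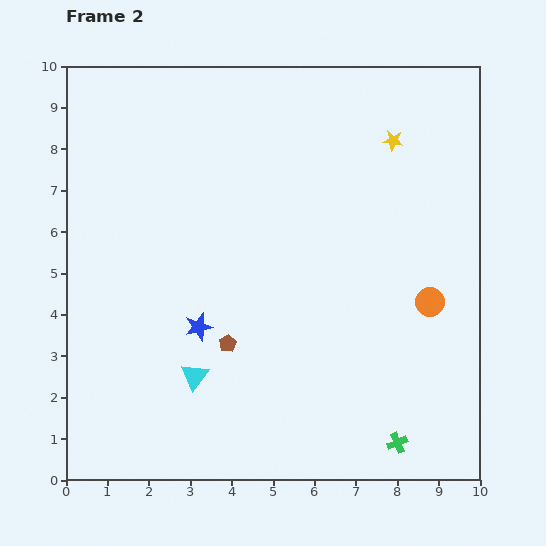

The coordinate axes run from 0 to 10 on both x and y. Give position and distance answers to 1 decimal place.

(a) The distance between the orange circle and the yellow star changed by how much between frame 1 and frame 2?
+1.2

Distance in frame 1: 2.8. Distance in frame 2: 4.0.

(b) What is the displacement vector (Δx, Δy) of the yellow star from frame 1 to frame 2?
(1.2, 2.1)

The yellow star was at (6.7, 6.1) in frame 1 and (7.9, 8.2) in frame 2.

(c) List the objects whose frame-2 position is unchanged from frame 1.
the green cross, the orange circle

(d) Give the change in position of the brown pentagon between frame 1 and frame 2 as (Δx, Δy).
(1.9, -3.1)

The brown pentagon was at (2.0, 6.4) in frame 1 and (3.9, 3.3) in frame 2.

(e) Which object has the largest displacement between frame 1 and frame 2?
the brown pentagon

(moved 3.6; next 2.4)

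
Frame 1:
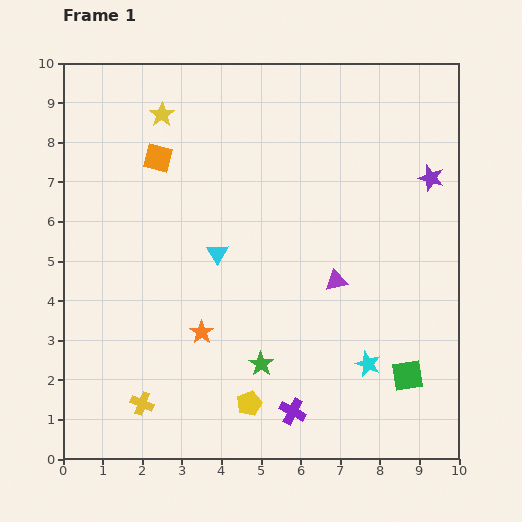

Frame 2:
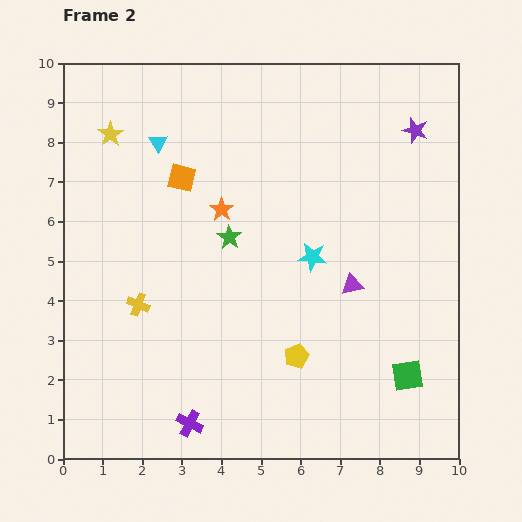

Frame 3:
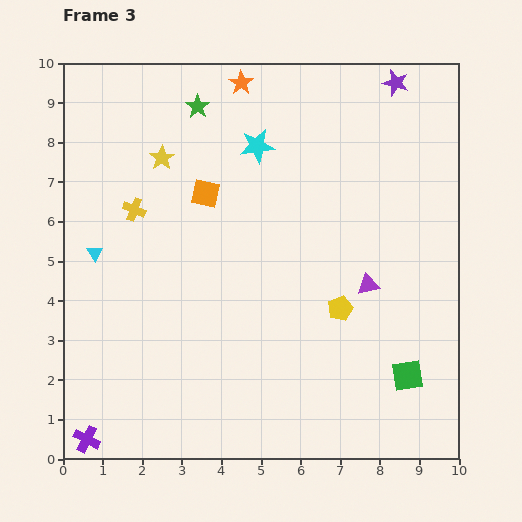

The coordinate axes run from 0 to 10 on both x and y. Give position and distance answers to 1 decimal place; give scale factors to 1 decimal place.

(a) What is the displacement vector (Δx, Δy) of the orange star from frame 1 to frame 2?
(0.5, 3.1)

The orange star was at (3.5, 3.2) in frame 1 and (4.0, 6.3) in frame 2.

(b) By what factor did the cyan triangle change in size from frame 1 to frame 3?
0.7×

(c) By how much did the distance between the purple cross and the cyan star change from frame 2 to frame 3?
+3.4

Distance in frame 2: 5.2. Distance in frame 3: 8.6.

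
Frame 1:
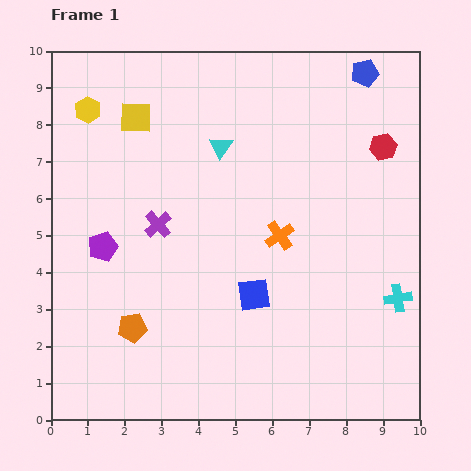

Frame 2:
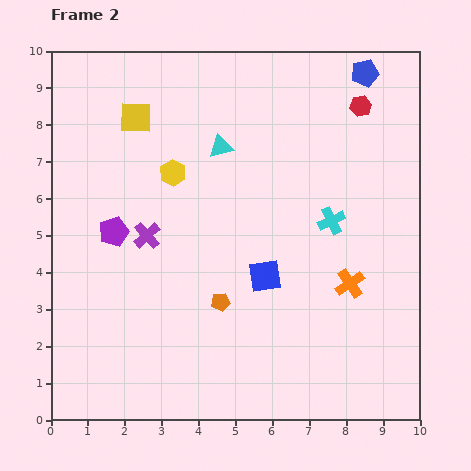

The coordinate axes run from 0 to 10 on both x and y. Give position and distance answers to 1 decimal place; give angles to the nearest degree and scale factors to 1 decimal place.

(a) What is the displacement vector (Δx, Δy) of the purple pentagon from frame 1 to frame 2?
(0.3, 0.4)

The purple pentagon was at (1.4, 4.7) in frame 1 and (1.7, 5.1) in frame 2.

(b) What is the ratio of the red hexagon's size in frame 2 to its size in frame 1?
0.8×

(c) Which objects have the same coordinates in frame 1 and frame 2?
the cyan triangle, the blue pentagon, the yellow square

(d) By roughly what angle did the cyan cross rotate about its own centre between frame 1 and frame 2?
16° counter-clockwise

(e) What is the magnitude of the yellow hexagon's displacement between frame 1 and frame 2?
2.9

The yellow hexagon moved from (1.0, 8.4) to (3.3, 6.7), a distance of √(2.3² + 1.7²) ≈ 2.9.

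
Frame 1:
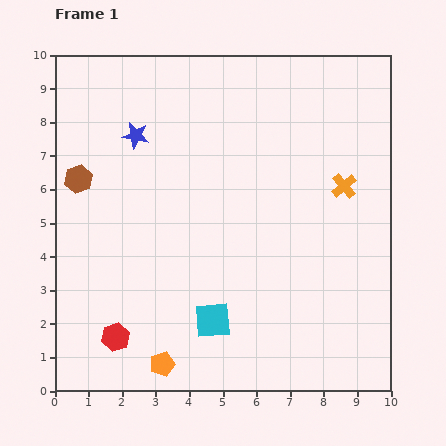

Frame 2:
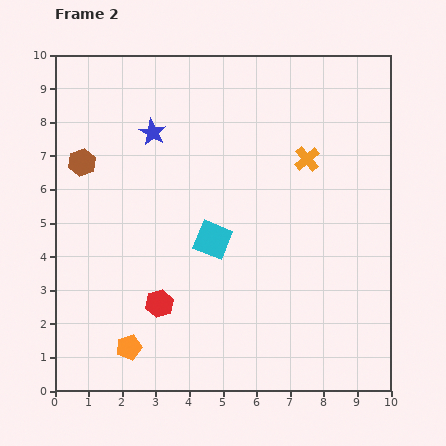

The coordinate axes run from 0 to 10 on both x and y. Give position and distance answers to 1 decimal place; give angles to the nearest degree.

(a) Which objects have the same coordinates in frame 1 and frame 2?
none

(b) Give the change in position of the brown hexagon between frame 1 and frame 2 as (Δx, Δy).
(0.1, 0.5)

The brown hexagon was at (0.7, 6.3) in frame 1 and (0.8, 6.8) in frame 2.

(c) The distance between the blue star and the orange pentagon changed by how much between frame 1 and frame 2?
-0.4

Distance in frame 1: 6.8. Distance in frame 2: 6.4.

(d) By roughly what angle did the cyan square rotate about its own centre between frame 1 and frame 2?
27° clockwise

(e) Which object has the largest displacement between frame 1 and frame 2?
the cyan square

(moved 2.4; next 1.6)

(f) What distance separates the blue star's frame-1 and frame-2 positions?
0.5

The blue star moved from (2.4, 7.6) to (2.9, 7.7), a distance of √(0.5² + 0.1²) ≈ 0.5.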